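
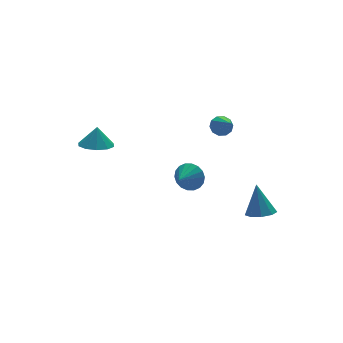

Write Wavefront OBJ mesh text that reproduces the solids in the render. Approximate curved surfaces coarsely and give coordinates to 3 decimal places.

v -3.058 3.317 1.114
v -2.227 3.193 0.983
v -2.862 3.563 2.126
v -2.334 3.698 0.882
v -2.717 4.057 0.869
v -3.231 4.133 0.949
v -3.678 3.898 1.093
v -3.889 3.441 1.244
v -3.782 2.937 1.346
v -3.398 2.578 1.359
v -2.885 2.501 1.278
v -2.437 2.737 1.135
v 0.138 0.265 -0.282
v 0.615 -0.107 0.195
v -0.718 -0.265 0.162
v 0.533 0.175 0.372
v 0.373 0.474 0.42
v 0.167 0.732 0.329
v -0.046 0.897 0.117
v -0.222 0.937 -0.174
v -0.326 0.844 -0.487
v -0.339 0.636 -0.759
v -0.258 0.354 -0.937
v -0.098 0.055 -0.985
v 0.109 -0.203 -0.894
v 0.322 -0.368 -0.681
v 0.498 -0.408 -0.39
v 0.602 -0.315 -0.077
v 2.103 -2.795 -1.434
v 2.642 -2.344 -1.666
v 2.217 -2.165 0.054
v 2.192 -2.121 -1.726
v 1.7 -2.213 -1.65
v 1.397 -2.578 -1.472
v 1.424 -3.044 -1.277
v 1.77 -3.394 -1.155
v 2.271 -3.463 -1.164
v 2.694 -3.22 -1.299
v 2.84 -2.778 -1.497
v 2.278 1.092 1.962
v 2.826 0.949 1.9
v 2.082 -0.092 2.958
v 2.803 1.178 2.167
v 2.579 1.374 2.356
v 2.24 1.462 2.394
v 1.916 1.409 2.267
v 1.73 1.235 2.024
v 1.753 1.006 1.757
v 1.977 0.811 1.568
v 2.316 0.722 1.53
v 2.64 0.775 1.656
f 2 1 4
f 2 4 3
f 4 1 5
f 4 5 3
f 5 1 6
f 5 6 3
f 6 1 7
f 6 7 3
f 7 1 8
f 7 8 3
f 8 1 9
f 8 9 3
f 9 1 10
f 9 10 3
f 10 1 11
f 10 11 3
f 11 1 12
f 11 12 3
f 12 1 2
f 12 2 3
f 14 13 16
f 14 16 15
f 16 13 17
f 16 17 15
f 17 13 18
f 17 18 15
f 18 13 19
f 18 19 15
f 19 13 20
f 19 20 15
f 20 13 21
f 20 21 15
f 21 13 22
f 21 22 15
f 22 13 23
f 22 23 15
f 23 13 24
f 23 24 15
f 24 13 25
f 24 25 15
f 25 13 26
f 25 26 15
f 26 13 27
f 26 27 15
f 27 13 28
f 27 28 15
f 28 13 14
f 28 14 15
f 30 29 32
f 30 32 31
f 32 29 33
f 32 33 31
f 33 29 34
f 33 34 31
f 34 29 35
f 34 35 31
f 35 29 36
f 35 36 31
f 36 29 37
f 36 37 31
f 37 29 38
f 37 38 31
f 38 29 39
f 38 39 31
f 39 29 30
f 39 30 31
f 41 40 43
f 41 43 42
f 43 40 44
f 43 44 42
f 44 40 45
f 44 45 42
f 45 40 46
f 45 46 42
f 46 40 47
f 46 47 42
f 47 40 48
f 47 48 42
f 48 40 49
f 48 49 42
f 49 40 50
f 49 50 42
f 50 40 51
f 50 51 42
f 51 40 41
f 51 41 42



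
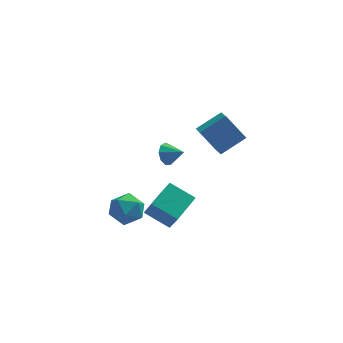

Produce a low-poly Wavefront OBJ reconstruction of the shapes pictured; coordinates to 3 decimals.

v -1.012 2.103 0.511
v -0.546 2.315 -0.168
v 0.012 1.577 1.049
v -0.532 2.744 0.225
v -0.742 2.873 0.752
v -1.078 2.642 1.166
v -1.383 2.159 1.274
v -1.515 1.65 1.025
v -1.41 1.353 0.536
v -1.12 1.407 0.035
v -0.778 1.787 -0.243
v -2.462 0.317 -3.559
v -2.008 -0.712 -1.929
v -1.329 1.907 -2.87
v -0.875 0.877 -1.241
v -0.925 -0.397 -4.439
v -0.471 -1.427 -2.81
v 0.208 1.192 -3.751
v 0.662 0.163 -2.121
v -4.219 1.238 -4.554
v -3.435 2.042 -3.978
v -3.585 -0.262 -3.322
v -2.801 0.542 -2.746
v -4.049 0.664 -2.602
v -4.44 1.591 -3.363
v -2.58 0.189 -3.937
v -2.971 1.116 -4.698
v -2.422 1.393 -3.597
v -3.33 1.687 -2.771
v -3.69 0.093 -4.529
v -4.598 0.387 -3.703
v 0.673 0.373 4.074
v 0.882 -0.64 4.476
v 2.199 1.056 4.998
v 2.409 0.043 5.4
v 1.871 -0.043 2.4
v 2.081 -1.056 2.802
v 3.398 0.64 3.324
v 3.607 -0.373 3.726
f 2 1 4
f 2 4 3
f 4 1 5
f 4 5 3
f 5 1 6
f 5 6 3
f 6 1 7
f 6 7 3
f 7 1 8
f 7 8 3
f 8 1 9
f 8 9 3
f 9 1 10
f 9 10 3
f 10 1 11
f 10 11 3
f 11 1 2
f 11 2 3
f 13 15 12
f 16 13 12
f 12 15 14
f 14 16 12
f 13 19 15
f 17 13 16
f 17 19 13
f 15 19 14
f 18 16 14
f 14 19 18
f 18 17 16
f 19 17 18
f 20 31 25
f 20 25 21
f 20 21 27
f 20 27 30
f 20 30 31
f 21 25 29
f 25 31 24
f 31 30 22
f 30 27 26
f 27 21 28
f 23 29 24
f 23 24 22
f 23 22 26
f 23 26 28
f 23 28 29
f 24 29 25
f 22 24 31
f 26 22 30
f 28 26 27
f 29 28 21
f 33 35 32
f 36 33 32
f 32 35 34
f 34 36 32
f 33 39 35
f 37 33 36
f 37 39 33
f 35 39 34
f 38 36 34
f 34 39 38
f 38 37 36
f 39 37 38



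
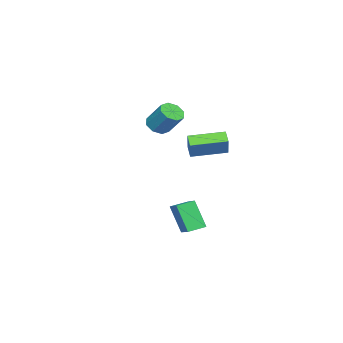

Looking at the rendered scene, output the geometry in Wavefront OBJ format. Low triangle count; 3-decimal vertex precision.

v 3.106 3.068 -2.395
v 2.858 2.303 -0.807
v 4.309 4.027 -1.746
v 4.062 3.262 -0.157
v 3.778 2.378 -2.623
v 3.531 1.613 -1.034
v 4.982 3.337 -1.973
v 4.734 2.572 -0.385
v -0.256 0.951 1.167
v -0.774 0.554 1.647
v -1.352 2.645 1.387
v -1.869 2.248 1.868
v 0.489 1.292 2.252
v -0.028 0.895 2.733
v -0.606 2.986 2.473
v -1.124 2.589 2.953
v -3.067 -2.366 2.157
v -2.68 -1.908 1.674
v -2.366 -0.857 2.919
v -2.753 -1.314 3.403
v -3.252 -1.772 1.703
v -2.938 -0.721 2.949
v -3.717 -1.983 1.998
v -3.402 -0.932 3.244
v -3.8 -2.419 2.387
v -3.486 -1.367 3.633
v -3.454 -2.823 2.641
v -3.14 -1.772 3.886
v -2.882 -2.959 2.611
v -2.568 -1.908 3.857
v -2.418 -2.748 2.316
v -2.103 -1.697 3.562
v -2.334 -2.313 1.927
v -2.02 -1.261 3.173
f 2 4 1
f 5 2 1
f 1 4 3
f 3 5 1
f 2 8 4
f 6 2 5
f 6 8 2
f 4 8 3
f 7 5 3
f 3 8 7
f 7 6 5
f 8 6 7
f 10 12 9
f 13 10 9
f 9 12 11
f 11 13 9
f 10 16 12
f 14 10 13
f 14 16 10
f 12 16 11
f 15 13 11
f 11 16 15
f 15 14 13
f 16 14 15
f 18 17 21
f 18 21 19
f 19 21 22
f 19 22 20
f 21 17 23
f 21 23 22
f 22 23 24
f 22 24 20
f 23 17 25
f 23 25 24
f 24 25 26
f 24 26 20
f 25 17 27
f 25 27 26
f 26 27 28
f 26 28 20
f 27 17 29
f 27 29 28
f 28 29 30
f 28 30 20
f 29 17 31
f 29 31 30
f 30 31 32
f 30 32 20
f 31 17 33
f 31 33 32
f 32 33 34
f 32 34 20
f 33 17 18
f 33 18 34
f 34 18 19
f 34 19 20



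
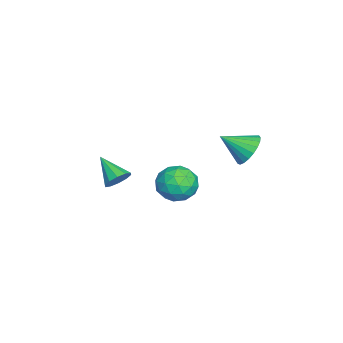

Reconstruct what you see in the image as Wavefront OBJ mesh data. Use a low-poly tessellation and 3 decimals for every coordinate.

v -2.541 4.585 1.223
v -2.156 4.072 0.392
v -2.399 3.115 2.197
v -1.793 4.23 0.577
v -1.56 4.45 0.874
v -1.497 4.693 1.232
v -1.614 4.917 1.587
v -1.892 5.084 1.88
v -2.282 5.165 2.059
v -2.716 5.145 2.094
v -3.121 5.029 1.977
v -3.425 4.836 1.731
v -3.577 4.6 1.396
v -3.549 4.361 1.032
v -3.347 4.161 0.7
v -3.006 4.034 0.459
v -2.585 4.003 0.35
v -1.534 2.001 -0.506
v -0.656 1.484 -1.137
v -2.744 0.576 -1.023
v -1.866 0.059 -1.654
v -1.81 0.082 -0.457
v -1.062 0.962 -0.138
v -2.338 1.098 -2.022
v -1.59 1.978 -1.703
v -1.153 0.926 -2.075
v -0.827 0.298 -1.107
v -2.573 1.762 -1.053
v -2.247 1.134 -0.085
v -0.989 1.867 -0.776
v -2.411 0.193 -1.384
v -2.378 0.206 -0.68
v -1.862 -0.098 -1.051
v -1.227 1.561 -0.189
v -0.711 1.257 -0.56
v -1.39 0.433 -0.16
v -2.689 0.803 -1.6
v -2.173 0.499 -1.971
v -1.538 2.158 -1.109
v -1.022 1.854 -1.48
v -2.01 1.627 -2
v -0.765 1.236 -1.698
v -1.476 0.398 -2.002
v -1.753 1.009 -2.219
v -1.314 1.526 -2.031
v -0.573 0.866 -1.13
v -1.284 0.029 -1.434
v -1.251 0.042 -0.73
v -0.812 0.56 -0.542
v -0.865 0.539 -1.681
v -2.116 2.031 -0.726
v -2.827 1.194 -1.03
v -2.588 1.5 -1.618
v -2.149 2.018 -1.43
v -1.924 1.662 -0.158
v -2.635 0.824 -0.462
v -2.086 0.534 -0.129
v -1.647 1.051 0.059
v -2.535 1.521 -0.479
v -3.308 -2.284 -2.175
v -2.622 -2.613 -1.868
v -4.312 -3.396 -1.125
v -2.752 -2.22 -1.576
v -3.094 -1.851 -1.512
v -3.517 -1.648 -1.701
v -3.861 -1.687 -2.072
v -3.993 -1.954 -2.481
v -3.864 -2.347 -2.774
v -3.522 -2.716 -2.838
v -3.099 -2.919 -2.649
v -2.755 -2.88 -2.278
f 2 1 4
f 2 4 3
f 4 1 5
f 4 5 3
f 5 1 6
f 5 6 3
f 6 1 7
f 6 7 3
f 7 1 8
f 7 8 3
f 8 1 9
f 8 9 3
f 9 1 10
f 9 10 3
f 10 1 11
f 10 11 3
f 11 1 12
f 11 12 3
f 12 1 13
f 12 13 3
f 13 1 14
f 13 14 3
f 14 1 15
f 14 15 3
f 15 1 16
f 15 16 3
f 16 1 17
f 16 17 3
f 17 1 2
f 17 2 3
f 18 55 34
f 55 29 58
f 34 58 23
f 55 58 34
f 18 34 30
f 34 23 35
f 30 35 19
f 34 35 30
f 18 30 39
f 30 19 40
f 39 40 25
f 30 40 39
f 18 39 51
f 39 25 54
f 51 54 28
f 39 54 51
f 18 51 55
f 51 28 59
f 55 59 29
f 51 59 55
f 19 35 46
f 35 23 49
f 46 49 27
f 35 49 46
f 23 58 36
f 58 29 57
f 36 57 22
f 58 57 36
f 29 59 56
f 59 28 52
f 56 52 20
f 59 52 56
f 28 54 53
f 54 25 41
f 53 41 24
f 54 41 53
f 25 40 45
f 40 19 42
f 45 42 26
f 40 42 45
f 21 47 33
f 47 27 48
f 33 48 22
f 47 48 33
f 21 33 31
f 33 22 32
f 31 32 20
f 33 32 31
f 21 31 38
f 31 20 37
f 38 37 24
f 31 37 38
f 21 38 43
f 38 24 44
f 43 44 26
f 38 44 43
f 21 43 47
f 43 26 50
f 47 50 27
f 43 50 47
f 22 48 36
f 48 27 49
f 36 49 23
f 48 49 36
f 20 32 56
f 32 22 57
f 56 57 29
f 32 57 56
f 24 37 53
f 37 20 52
f 53 52 28
f 37 52 53
f 26 44 45
f 44 24 41
f 45 41 25
f 44 41 45
f 27 50 46
f 50 26 42
f 46 42 19
f 50 42 46
f 61 60 63
f 61 63 62
f 63 60 64
f 63 64 62
f 64 60 65
f 64 65 62
f 65 60 66
f 65 66 62
f 66 60 67
f 66 67 62
f 67 60 68
f 67 68 62
f 68 60 69
f 68 69 62
f 69 60 70
f 69 70 62
f 70 60 71
f 70 71 62
f 71 60 61
f 71 61 62



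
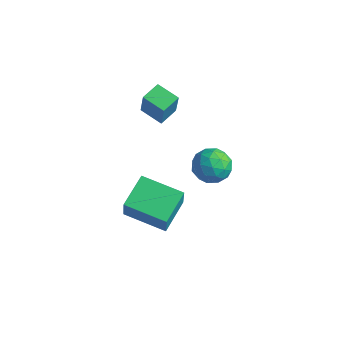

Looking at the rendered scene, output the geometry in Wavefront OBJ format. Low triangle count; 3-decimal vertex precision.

v -4.513 -0.324 2.17
v -4.018 -0.622 3.662
v -4.614 0.724 2.413
v -4.12 0.425 3.905
v -3.32 -0.125 1.815
v -2.826 -0.424 3.307
v -3.422 0.922 2.058
v -2.927 0.624 3.55
v -2.121 -3.699 -1.854
v -1.6 -4.145 -0.398
v -2.646 -2.084 -1.172
v -2.124 -2.53 0.284
v -0.156 -2.87 -2.304
v 0.366 -3.316 -0.848
v -0.68 -1.255 -1.622
v -0.159 -1.701 -0.166
v 1.402 -1.774 3.853
v 1.913 -1.728 4.674
v 2.407 -2.832 3.286
v 2.918 -2.786 4.107
v 2.035 -3.182 4.108
v 1.414 -2.529 4.458
v 2.906 -2.031 3.502
v 2.285 -1.378 3.852
v 2.842 -1.887 4.456
v 2.304 -2.599 4.831
v 2.016 -1.961 3.129
v 1.478 -2.673 3.504
v 1.57 -1.658 4.313
v 2.75 -2.902 3.647
v 2.232 -3.135 3.648
v 2.532 -3.108 4.13
v 1.276 -2.129 4.187
v 1.577 -2.102 4.669
v 1.648 -2.957 4.336
v 2.743 -2.458 3.291
v 3.044 -2.431 3.773
v 1.788 -1.452 3.83
v 2.088 -1.425 4.312
v 2.672 -1.603 3.624
v 2.416 -1.725 4.668
v 3.006 -2.347 4.334
v 2.999 -1.903 3.979
v 2.634 -1.519 4.185
v 2.1 -2.143 4.888
v 2.69 -2.765 4.555
v 2.171 -2.998 4.555
v 1.807 -2.614 4.761
v 2.646 -2.237 4.76
v 1.63 -1.795 3.405
v 2.22 -2.417 3.072
v 2.513 -1.946 3.199
v 2.149 -1.562 3.405
v 1.314 -2.213 3.626
v 1.904 -2.835 3.292
v 1.686 -3.041 3.775
v 1.321 -2.657 3.981
v 1.674 -2.323 3.2
f 2 4 1
f 5 2 1
f 1 4 3
f 3 5 1
f 2 8 4
f 6 2 5
f 6 8 2
f 4 8 3
f 7 5 3
f 3 8 7
f 7 6 5
f 8 6 7
f 10 12 9
f 13 10 9
f 9 12 11
f 11 13 9
f 10 16 12
f 14 10 13
f 14 16 10
f 12 16 11
f 15 13 11
f 11 16 15
f 15 14 13
f 16 14 15
f 17 54 33
f 54 28 57
f 33 57 22
f 54 57 33
f 17 33 29
f 33 22 34
f 29 34 18
f 33 34 29
f 17 29 38
f 29 18 39
f 38 39 24
f 29 39 38
f 17 38 50
f 38 24 53
f 50 53 27
f 38 53 50
f 17 50 54
f 50 27 58
f 54 58 28
f 50 58 54
f 18 34 45
f 34 22 48
f 45 48 26
f 34 48 45
f 22 57 35
f 57 28 56
f 35 56 21
f 57 56 35
f 28 58 55
f 58 27 51
f 55 51 19
f 58 51 55
f 27 53 52
f 53 24 40
f 52 40 23
f 53 40 52
f 24 39 44
f 39 18 41
f 44 41 25
f 39 41 44
f 20 46 32
f 46 26 47
f 32 47 21
f 46 47 32
f 20 32 30
f 32 21 31
f 30 31 19
f 32 31 30
f 20 30 37
f 30 19 36
f 37 36 23
f 30 36 37
f 20 37 42
f 37 23 43
f 42 43 25
f 37 43 42
f 20 42 46
f 42 25 49
f 46 49 26
f 42 49 46
f 21 47 35
f 47 26 48
f 35 48 22
f 47 48 35
f 19 31 55
f 31 21 56
f 55 56 28
f 31 56 55
f 23 36 52
f 36 19 51
f 52 51 27
f 36 51 52
f 25 43 44
f 43 23 40
f 44 40 24
f 43 40 44
f 26 49 45
f 49 25 41
f 45 41 18
f 49 41 45



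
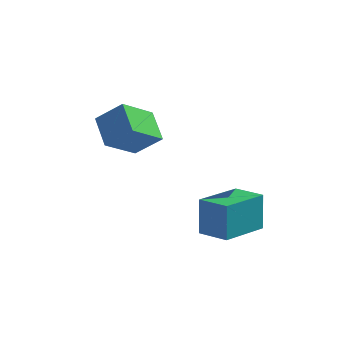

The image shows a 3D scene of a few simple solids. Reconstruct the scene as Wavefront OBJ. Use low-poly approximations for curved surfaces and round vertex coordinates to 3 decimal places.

v -2.064 -1.748 -0.429
v -2.412 -3.191 0.379
v -2.972 -1.017 0.483
v -3.32 -2.46 1.292
v -1.02 -1.52 0.428
v -1.368 -2.963 1.237
v -1.928 -0.789 1.341
v -2.276 -2.232 2.149
v 0.696 -1.796 -3.828
v 0.643 -1.718 -2.181
v 1.059 0.189 -3.911
v 1.006 0.268 -2.264
v 1.974 -2.028 -3.776
v 1.921 -1.949 -2.129
v 2.337 -0.042 -3.859
v 2.284 0.036 -2.212
f 2 4 1
f 5 2 1
f 1 4 3
f 3 5 1
f 2 8 4
f 6 2 5
f 6 8 2
f 4 8 3
f 7 5 3
f 3 8 7
f 7 6 5
f 8 6 7
f 10 12 9
f 13 10 9
f 9 12 11
f 11 13 9
f 10 16 12
f 14 10 13
f 14 16 10
f 12 16 11
f 15 13 11
f 11 16 15
f 15 14 13
f 16 14 15



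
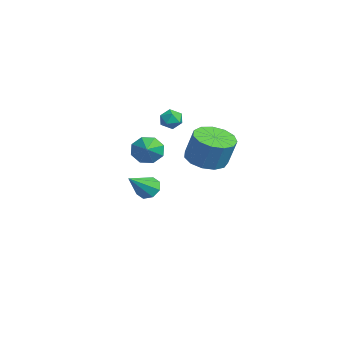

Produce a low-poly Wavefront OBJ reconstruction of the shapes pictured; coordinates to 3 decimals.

v 3.5 2.048 2.379
v 4.073 1.192 2.393
v 4.492 1.496 3.854
v 3.92 2.352 3.841
v 4.42 1.618 2.205
v 4.839 1.922 3.666
v 4.475 2.181 2.073
v 4.894 2.484 3.534
v 4.22 2.701 2.038
v 4.639 3.004 3.499
v 3.737 3.014 2.111
v 4.156 3.318 3.572
v 3.179 3.021 2.27
v 3.598 3.324 3.731
v 2.723 2.718 2.463
v 3.142 3.022 3.924
v 2.514 2.203 2.63
v 2.933 2.507 4.091
v 2.618 1.639 2.717
v 3.037 1.943 4.179
v 3.002 1.205 2.697
v 3.421 1.508 4.159
v 3.545 1.038 2.576
v 3.964 1.342 4.038
v 0.643 0.019 1.949
v 1.017 0.209 1.256
v 1.797 -0.279 2.491
v 0.963 0.694 1.637
v 0.722 0.785 2.201
v 0.434 0.426 2.617
v 0.268 -0.171 2.641
v 0.322 -0.657 2.26
v 0.564 -0.747 1.696
v 0.852 -0.388 1.28
v -1.589 2.235 2.626
v -1.053 1.986 2.876
v -2.127 1.414 2.964
v -1.591 1.165 3.214
v -1.851 1.692 3.471
v -1.518 2.199 3.263
v -1.662 1.201 2.577
v -1.329 1.708 2.369
v -1.098 1.347 2.846
v -1.215 1.651 3.398
v -1.965 1.749 2.442
v -2.082 2.053 2.994
v -2.264 0.72 -1.866
v -1.954 0.401 -2.419
v -1.436 -0.44 -0.734
v -1.655 0.809 -2.22
v -1.713 1.164 -1.814
v -2.093 1.26 -1.438
v -2.574 1.039 -1.312
v -2.873 0.631 -1.512
v -2.815 0.276 -1.918
v -2.435 0.18 -2.294
f 2 1 5
f 2 5 3
f 3 5 6
f 3 6 4
f 5 1 7
f 5 7 6
f 6 7 8
f 6 8 4
f 7 1 9
f 7 9 8
f 8 9 10
f 8 10 4
f 9 1 11
f 9 11 10
f 10 11 12
f 10 12 4
f 11 1 13
f 11 13 12
f 12 13 14
f 12 14 4
f 13 1 15
f 13 15 14
f 14 15 16
f 14 16 4
f 15 1 17
f 15 17 16
f 16 17 18
f 16 18 4
f 17 1 19
f 17 19 18
f 18 19 20
f 18 20 4
f 19 1 21
f 19 21 20
f 20 21 22
f 20 22 4
f 21 1 23
f 21 23 22
f 22 23 24
f 22 24 4
f 23 1 2
f 23 2 24
f 24 2 3
f 24 3 4
f 26 25 28
f 26 28 27
f 28 25 29
f 28 29 27
f 29 25 30
f 29 30 27
f 30 25 31
f 30 31 27
f 31 25 32
f 31 32 27
f 32 25 33
f 32 33 27
f 33 25 34
f 33 34 27
f 34 25 26
f 34 26 27
f 35 46 40
f 35 40 36
f 35 36 42
f 35 42 45
f 35 45 46
f 36 40 44
f 40 46 39
f 46 45 37
f 45 42 41
f 42 36 43
f 38 44 39
f 38 39 37
f 38 37 41
f 38 41 43
f 38 43 44
f 39 44 40
f 37 39 46
f 41 37 45
f 43 41 42
f 44 43 36
f 48 47 50
f 48 50 49
f 50 47 51
f 50 51 49
f 51 47 52
f 51 52 49
f 52 47 53
f 52 53 49
f 53 47 54
f 53 54 49
f 54 47 55
f 54 55 49
f 55 47 56
f 55 56 49
f 56 47 48
f 56 48 49



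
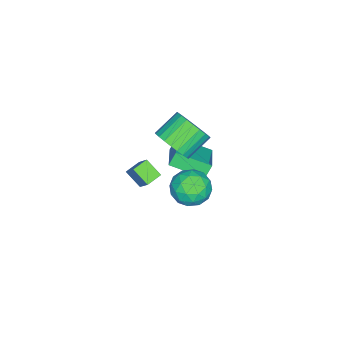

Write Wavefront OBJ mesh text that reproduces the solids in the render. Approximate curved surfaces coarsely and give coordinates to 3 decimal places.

v -3.207 -0.348 -0.537
v -1.501 0.401 0.219
v -3.621 1.286 -1.221
v -1.916 2.035 -0.466
v -2.824 -0.535 -1.214
v -1.119 0.214 -0.459
v -3.239 1.099 -1.899
v -1.533 1.848 -1.143
v -1.376 -1.426 -1.226
v -0.841 -0.766 -0.216
v -1.182 -0.613 -1.861
v -0.647 0.047 -0.851
v -0.633 -1.747 -1.409
v -0.098 -1.087 -0.399
v -0.439 -0.934 -2.044
v 0.096 -0.274 -1.034
v 2.575 3.872 3.708
v 3.545 3.785 3.616
v 2.375 2.575 2.824
v 3.345 2.488 2.732
v 2.92 2.331 3.599
v 3.044 3.133 4.145
v 2.876 3.227 2.295
v 3 4.029 2.841
v 3.731 3.387 2.742
v 3.758 2.833 3.548
v 2.162 3.527 2.892
v 2.189 2.973 3.698
v 3.078 3.942 3.74
v 2.842 2.418 2.7
v 2.593 2.326 3.21
v 3.163 2.275 3.155
v 2.783 3.559 4.051
v 3.353 3.508 3.996
v 2.986 2.654 3.986
v 2.567 2.852 2.444
v 3.137 2.801 2.389
v 2.757 4.085 3.285
v 3.327 4.034 3.23
v 2.934 3.706 2.454
v 3.757 3.657 3.172
v 3.639 2.895 2.652
v 3.363 3.329 2.395
v 3.436 3.8 2.717
v 3.773 3.332 3.645
v 3.655 2.57 3.126
v 3.406 2.477 3.635
v 3.479 2.948 3.956
v 3.882 3.098 3.132
v 2.265 3.79 3.314
v 2.147 3.028 2.795
v 2.441 3.412 2.484
v 2.514 3.883 2.805
v 2.281 3.465 3.788
v 2.163 2.703 3.268
v 2.484 2.56 3.723
v 2.557 3.031 4.045
v 2.038 3.262 3.308
v -1.194 0.328 1.014
v -0.637 0.229 1.862
v -1.768 0.812 2.674
v -2.326 0.912 1.826
v -0.533 0.594 1.744
v -1.665 1.178 2.556
v -0.53 0.919 1.514
v -1.662 1.503 2.326
v -0.629 1.154 1.208
v -1.76 1.738 2.021
v -0.813 1.264 0.873
v -1.944 1.847 1.685
v -1.055 1.231 0.559
v -2.187 1.814 1.372
v -1.319 1.06 0.315
v -2.45 1.644 1.127
v -1.564 0.778 0.176
v -2.695 1.362 0.989
v -1.752 0.428 0.166
v -2.883 1.011 0.978
v -1.855 0.062 0.284
v -2.987 0.646 1.096
v -1.858 -0.263 0.514
v -2.99 0.321 1.326
v -1.76 -0.498 0.819
v -2.891 0.086 1.632
v -1.576 -0.607 1.155
v -2.707 -0.024 1.967
v -1.333 -0.574 1.468
v -2.465 0.009 2.281
v -1.07 -0.404 1.713
v -2.201 0.18 2.525
v -0.825 -0.122 1.851
v -1.956 0.462 2.664
f 2 4 1
f 5 2 1
f 1 4 3
f 3 5 1
f 2 8 4
f 6 2 5
f 6 8 2
f 4 8 3
f 7 5 3
f 3 8 7
f 7 6 5
f 8 6 7
f 10 12 9
f 13 10 9
f 9 12 11
f 11 13 9
f 10 16 12
f 14 10 13
f 14 16 10
f 12 16 11
f 15 13 11
f 11 16 15
f 15 14 13
f 16 14 15
f 17 54 33
f 54 28 57
f 33 57 22
f 54 57 33
f 17 33 29
f 33 22 34
f 29 34 18
f 33 34 29
f 17 29 38
f 29 18 39
f 38 39 24
f 29 39 38
f 17 38 50
f 38 24 53
f 50 53 27
f 38 53 50
f 17 50 54
f 50 27 58
f 54 58 28
f 50 58 54
f 18 34 45
f 34 22 48
f 45 48 26
f 34 48 45
f 22 57 35
f 57 28 56
f 35 56 21
f 57 56 35
f 28 58 55
f 58 27 51
f 55 51 19
f 58 51 55
f 27 53 52
f 53 24 40
f 52 40 23
f 53 40 52
f 24 39 44
f 39 18 41
f 44 41 25
f 39 41 44
f 20 46 32
f 46 26 47
f 32 47 21
f 46 47 32
f 20 32 30
f 32 21 31
f 30 31 19
f 32 31 30
f 20 30 37
f 30 19 36
f 37 36 23
f 30 36 37
f 20 37 42
f 37 23 43
f 42 43 25
f 37 43 42
f 20 42 46
f 42 25 49
f 46 49 26
f 42 49 46
f 21 47 35
f 47 26 48
f 35 48 22
f 47 48 35
f 19 31 55
f 31 21 56
f 55 56 28
f 31 56 55
f 23 36 52
f 36 19 51
f 52 51 27
f 36 51 52
f 25 43 44
f 43 23 40
f 44 40 24
f 43 40 44
f 26 49 45
f 49 25 41
f 45 41 18
f 49 41 45
f 60 59 63
f 60 63 61
f 61 63 64
f 61 64 62
f 63 59 65
f 63 65 64
f 64 65 66
f 64 66 62
f 65 59 67
f 65 67 66
f 66 67 68
f 66 68 62
f 67 59 69
f 67 69 68
f 68 69 70
f 68 70 62
f 69 59 71
f 69 71 70
f 70 71 72
f 70 72 62
f 71 59 73
f 71 73 72
f 72 73 74
f 72 74 62
f 73 59 75
f 73 75 74
f 74 75 76
f 74 76 62
f 75 59 77
f 75 77 76
f 76 77 78
f 76 78 62
f 77 59 79
f 77 79 78
f 78 79 80
f 78 80 62
f 79 59 81
f 79 81 80
f 80 81 82
f 80 82 62
f 81 59 83
f 81 83 82
f 82 83 84
f 82 84 62
f 83 59 85
f 83 85 84
f 84 85 86
f 84 86 62
f 85 59 87
f 85 87 86
f 86 87 88
f 86 88 62
f 87 59 89
f 87 89 88
f 88 89 90
f 88 90 62
f 89 59 91
f 89 91 90
f 90 91 92
f 90 92 62
f 91 59 60
f 91 60 92
f 92 60 61
f 92 61 62



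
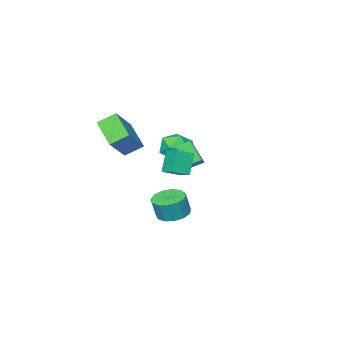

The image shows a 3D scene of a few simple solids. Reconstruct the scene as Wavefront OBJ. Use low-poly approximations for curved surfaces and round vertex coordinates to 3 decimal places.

v 2.397 -3.735 2.93
v 1.483 -3.108 3.629
v 2.846 -1.935 1.903
v 1.933 -1.308 2.602
v 3.807 -3.272 4.358
v 2.894 -2.645 5.057
v 4.257 -1.472 3.331
v 3.343 -0.845 4.03
v 3.657 2.905 4.198
v 3.766 3.885 4.589
v 2.618 3.2 3.749
v 2.726 4.179 4.14
v 4.334 3.341 2.92
v 4.442 4.32 3.311
v 3.294 3.635 2.471
v 3.403 4.615 2.862
v -3.216 -3.412 -0.364
v -2.665 -2.859 0.504
v -2.535 -5.061 0.256
v -1.984 -4.508 1.124
v -3.149 -4.576 1.122
v -3.57 -3.557 0.739
v -1.63 -4.363 0.021
v -2.051 -3.344 -0.362
v -1.685 -3.446 0.742
v -2.624 -3.578 1.422
v -2.576 -4.342 -0.662
v -3.515 -4.474 0.018
v 0.391 -0.52 -3.022
v 1.13 -1.235 -3.234
v 1.488 -1.275 -1.85
v 0.749 -0.56 -1.638
v 1.391 -0.706 -3.285
v 1.748 -0.747 -1.901
v 1.333 -0.118 -3.253
v 1.691 -0.159 -1.869
v 0.977 0.342 -3.148
v 1.335 0.302 -1.764
v 0.435 0.529 -3.003
v 0.792 0.489 -1.619
v -0.121 0.383 -2.863
v 0.236 0.342 -1.479
v -0.514 -0.05 -2.774
v -0.157 -0.09 -1.39
v -0.62 -0.632 -2.764
v -0.263 -0.672 -1.38
v -0.405 -1.178 -2.836
v -0.048 -1.219 -1.452
v 0.063 -1.516 -2.966
v 0.421 -1.556 -1.582
v 0.636 -1.537 -3.115
v 0.993 -1.577 -1.731
v -0.331 1.4 1.608
v -0.299 0.379 2.774
v 0.701 2.412 2.465
v 0.733 1.391 3.631
v 0.387 0.989 1.229
v 0.419 -0.032 2.395
v 1.419 2.001 2.086
v 1.451 0.98 3.252
f 2 4 1
f 5 2 1
f 1 4 3
f 3 5 1
f 2 8 4
f 6 2 5
f 6 8 2
f 4 8 3
f 7 5 3
f 3 8 7
f 7 6 5
f 8 6 7
f 10 12 9
f 13 10 9
f 9 12 11
f 11 13 9
f 10 16 12
f 14 10 13
f 14 16 10
f 12 16 11
f 15 13 11
f 11 16 15
f 15 14 13
f 16 14 15
f 17 28 22
f 17 22 18
f 17 18 24
f 17 24 27
f 17 27 28
f 18 22 26
f 22 28 21
f 28 27 19
f 27 24 23
f 24 18 25
f 20 26 21
f 20 21 19
f 20 19 23
f 20 23 25
f 20 25 26
f 21 26 22
f 19 21 28
f 23 19 27
f 25 23 24
f 26 25 18
f 30 29 33
f 30 33 31
f 31 33 34
f 31 34 32
f 33 29 35
f 33 35 34
f 34 35 36
f 34 36 32
f 35 29 37
f 35 37 36
f 36 37 38
f 36 38 32
f 37 29 39
f 37 39 38
f 38 39 40
f 38 40 32
f 39 29 41
f 39 41 40
f 40 41 42
f 40 42 32
f 41 29 43
f 41 43 42
f 42 43 44
f 42 44 32
f 43 29 45
f 43 45 44
f 44 45 46
f 44 46 32
f 45 29 47
f 45 47 46
f 46 47 48
f 46 48 32
f 47 29 49
f 47 49 48
f 48 49 50
f 48 50 32
f 49 29 51
f 49 51 50
f 50 51 52
f 50 52 32
f 51 29 30
f 51 30 52
f 52 30 31
f 52 31 32
f 54 56 53
f 57 54 53
f 53 56 55
f 55 57 53
f 54 60 56
f 58 54 57
f 58 60 54
f 56 60 55
f 59 57 55
f 55 60 59
f 59 58 57
f 60 58 59



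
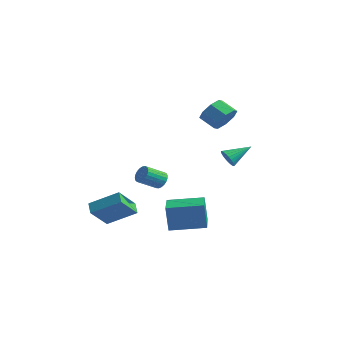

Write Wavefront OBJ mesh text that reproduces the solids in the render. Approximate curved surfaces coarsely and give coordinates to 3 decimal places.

v -4.205 -3.449 -2.866
v -2.699 -2.394 -1.832
v -4.271 -2.079 -4.167
v -2.764 -1.024 -3.133
v -3.576 -3.876 -3.347
v -2.069 -2.821 -2.313
v -3.641 -2.506 -4.648
v -2.135 -1.451 -3.614
v -2.785 1.138 -1.799
v -2.37 1.284 -1.308
v -2.8 0.089 -0.589
v -3.215 -0.058 -1.081
v -2.599 1.414 -1.229
v -3.029 0.218 -0.511
v -2.86 1.495 -1.25
v -3.29 0.3 -0.531
v -3.108 1.515 -1.365
v -3.539 0.32 -0.646
v -3.3 1.47 -1.556
v -3.731 0.274 -0.837
v -3.404 1.367 -1.788
v -3.834 0.172 -1.07
v -3.4 1.225 -2.023
v -3.83 0.029 -1.304
v -3.289 1.067 -2.219
v -3.72 -0.128 -1.5
v -3.092 0.922 -2.342
v -3.522 -0.274 -1.623
v -2.841 0.814 -2.372
v -3.272 -0.382 -1.653
v -2.581 0.762 -2.302
v -3.011 -0.434 -1.583
v -2.356 0.775 -2.146
v -2.786 -0.421 -1.427
v -2.205 0.851 -1.93
v -2.635 -0.345 -1.211
v -2.154 0.976 -1.691
v -2.585 -0.22 -0.972
v -2.213 1.129 -1.471
v -2.643 -0.066 -0.752
v 0.972 2.788 3.671
v 1.473 2.942 4.487
v 0.469 2.725 5.145
v -0.032 2.572 4.329
v 1.166 3.563 4.222
v 0.161 3.346 4.88
v 0.744 3.731 3.634
v -0.26 3.514 4.292
v 0.457 3.346 3.068
v -0.548 3.129 3.725
v 0.471 2.635 2.855
v -0.533 2.418 3.513
v 0.779 2.014 3.12
v -0.226 1.797 3.778
v 1.2 1.846 3.708
v 0.196 1.629 4.366
v 1.488 2.231 4.275
v 0.483 2.014 4.932
v 2.102 1.765 1.056
v 2.688 1.698 0.719
v 2.698 3.135 1.824
v 2.55 1.852 0.553
v 2.344 1.992 0.463
v 2.1 2.098 0.463
v 1.857 2.153 0.554
v 1.651 2.148 0.722
v 1.514 2.086 0.94
v 1.466 1.975 1.176
v 1.515 1.831 1.394
v 1.653 1.678 1.56
v 1.86 1.538 1.65
v 2.103 1.432 1.649
v 2.346 1.377 1.559
v 2.552 1.381 1.391
v 2.69 1.444 1.173
v 2.737 1.555 0.937
v 0.652 -1.524 -3.531
v 0.421 -1.544 -1.847
v 2.22 -0.013 -3.298
v 1.989 -0.032 -1.614
v 2.131 -3.088 -3.346
v 1.9 -3.107 -1.662
v 3.699 -1.576 -3.113
v 3.468 -1.596 -1.429
f 2 4 1
f 5 2 1
f 1 4 3
f 3 5 1
f 2 8 4
f 6 2 5
f 6 8 2
f 4 8 3
f 7 5 3
f 3 8 7
f 7 6 5
f 8 6 7
f 10 9 13
f 10 13 11
f 11 13 14
f 11 14 12
f 13 9 15
f 13 15 14
f 14 15 16
f 14 16 12
f 15 9 17
f 15 17 16
f 16 17 18
f 16 18 12
f 17 9 19
f 17 19 18
f 18 19 20
f 18 20 12
f 19 9 21
f 19 21 20
f 20 21 22
f 20 22 12
f 21 9 23
f 21 23 22
f 22 23 24
f 22 24 12
f 23 9 25
f 23 25 24
f 24 25 26
f 24 26 12
f 25 9 27
f 25 27 26
f 26 27 28
f 26 28 12
f 27 9 29
f 27 29 28
f 28 29 30
f 28 30 12
f 29 9 31
f 29 31 30
f 30 31 32
f 30 32 12
f 31 9 33
f 31 33 32
f 32 33 34
f 32 34 12
f 33 9 35
f 33 35 34
f 34 35 36
f 34 36 12
f 35 9 37
f 35 37 36
f 36 37 38
f 36 38 12
f 37 9 39
f 37 39 38
f 38 39 40
f 38 40 12
f 39 9 10
f 39 10 40
f 40 10 11
f 40 11 12
f 42 41 45
f 42 45 43
f 43 45 46
f 43 46 44
f 45 41 47
f 45 47 46
f 46 47 48
f 46 48 44
f 47 41 49
f 47 49 48
f 48 49 50
f 48 50 44
f 49 41 51
f 49 51 50
f 50 51 52
f 50 52 44
f 51 41 53
f 51 53 52
f 52 53 54
f 52 54 44
f 53 41 55
f 53 55 54
f 54 55 56
f 54 56 44
f 55 41 57
f 55 57 56
f 56 57 58
f 56 58 44
f 57 41 42
f 57 42 58
f 58 42 43
f 58 43 44
f 60 59 62
f 60 62 61
f 62 59 63
f 62 63 61
f 63 59 64
f 63 64 61
f 64 59 65
f 64 65 61
f 65 59 66
f 65 66 61
f 66 59 67
f 66 67 61
f 67 59 68
f 67 68 61
f 68 59 69
f 68 69 61
f 69 59 70
f 69 70 61
f 70 59 71
f 70 71 61
f 71 59 72
f 71 72 61
f 72 59 73
f 72 73 61
f 73 59 74
f 73 74 61
f 74 59 75
f 74 75 61
f 75 59 76
f 75 76 61
f 76 59 60
f 76 60 61
f 78 80 77
f 81 78 77
f 77 80 79
f 79 81 77
f 78 84 80
f 82 78 81
f 82 84 78
f 80 84 79
f 83 81 79
f 79 84 83
f 83 82 81
f 84 82 83



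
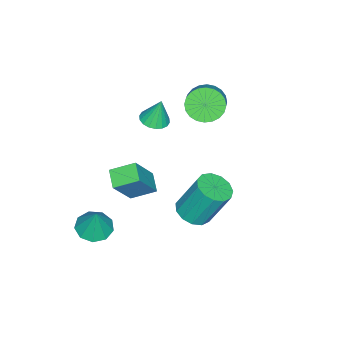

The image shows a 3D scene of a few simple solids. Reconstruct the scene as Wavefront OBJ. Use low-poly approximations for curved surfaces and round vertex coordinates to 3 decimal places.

v 1.262 2.991 -1.282
v 1.77 3.691 -1.531
v 1.466 4.609 0.434
v 0.958 3.909 0.682
v 1.294 3.807 -1.659
v 0.989 4.726 0.305
v 0.807 3.665 -1.668
v 0.503 4.583 0.297
v 0.465 3.308 -1.554
v 0.161 4.227 0.41
v 0.376 2.851 -1.354
v 0.072 3.769 0.611
v 0.568 2.438 -1.131
v 0.264 3.356 0.833
v 0.981 2.2 -0.956
v 0.677 3.119 1.008
v 1.483 2.214 -0.885
v 1.179 3.133 1.08
v 1.915 2.474 -0.94
v 1.61 3.393 1.025
v 2.139 2.898 -1.103
v 1.835 3.817 0.861
v 2.085 3.352 -1.324
v 1.781 4.271 0.641
v 2.323 -1.584 -3.777
v 3.199 -1.819 -3.932
v 2.697 -1.216 -2.223
v 3.115 -1.208 -4.056
v 2.661 -0.772 -4.05
v 2.048 -0.717 -3.916
v 1.565 -1.067 -3.717
v 1.436 -1.659 -3.546
v 1.723 -2.216 -3.483
v 2.29 -2.477 -3.558
v 2.874 -2.32 -3.735
v -3.774 1.039 1.701
v -3.214 0.317 1.404
v -2.147 0.8 2.241
v -2.706 1.521 2.539
v -3.135 0.581 1.15
v -2.067 1.064 1.987
v -3.152 0.914 0.98
v -2.085 1.397 1.817
v -3.265 1.267 0.92
v -2.197 1.75 1.757
v -3.454 1.584 0.979
v -2.387 2.067 1.816
v -3.693 1.819 1.148
v -2.625 2.302 1.985
v -3.943 1.934 1.401
v -2.876 2.417 2.238
v -4.168 1.914 1.7
v -3.101 2.397 2.537
v -4.333 1.76 1.999
v -3.266 2.243 2.836
v -4.413 1.496 2.253
v -3.345 1.979 3.09
v -4.395 1.163 2.423
v -3.328 1.646 3.26
v -4.283 0.81 2.483
v -3.215 1.293 3.32
v -4.093 0.493 2.424
v -3.026 0.976 3.261
v -3.855 0.258 2.255
v -2.787 0.741 3.092
v -3.604 0.143 2.002
v -2.537 0.626 2.839
v -3.379 0.163 1.703
v -2.312 0.646 2.54
v -2.863 -1.223 0.125
v -2.47 -0.606 0.011
v -2.957 -0.897 1.555
v -2.78 -0.504 -0.033
v -3.106 -0.545 -0.045
v -3.385 -0.72 -0.024
v -3.56 -0.994 0.027
v -3.597 -1.314 0.097
v -3.488 -1.615 0.173
v -3.256 -1.839 0.239
v -2.946 -1.941 0.283
v -2.619 -1.9 0.295
v -2.341 -1.726 0.274
v -2.166 -1.451 0.223
v -2.129 -1.132 0.153
v -2.237 -0.83 0.077
v -0.79 -1.411 -4.363
v -1.547 -2.038 -3.941
v -1.389 -0.319 -3.817
v -2.146 -0.946 -3.394
v 0.426 -1.654 -2.546
v -0.331 -2.281 -2.123
v -0.173 -0.562 -1.999
v -0.93 -1.189 -1.577
f 2 1 5
f 2 5 3
f 3 5 6
f 3 6 4
f 5 1 7
f 5 7 6
f 6 7 8
f 6 8 4
f 7 1 9
f 7 9 8
f 8 9 10
f 8 10 4
f 9 1 11
f 9 11 10
f 10 11 12
f 10 12 4
f 11 1 13
f 11 13 12
f 12 13 14
f 12 14 4
f 13 1 15
f 13 15 14
f 14 15 16
f 14 16 4
f 15 1 17
f 15 17 16
f 16 17 18
f 16 18 4
f 17 1 19
f 17 19 18
f 18 19 20
f 18 20 4
f 19 1 21
f 19 21 20
f 20 21 22
f 20 22 4
f 21 1 23
f 21 23 22
f 22 23 24
f 22 24 4
f 23 1 2
f 23 2 24
f 24 2 3
f 24 3 4
f 26 25 28
f 26 28 27
f 28 25 29
f 28 29 27
f 29 25 30
f 29 30 27
f 30 25 31
f 30 31 27
f 31 25 32
f 31 32 27
f 32 25 33
f 32 33 27
f 33 25 34
f 33 34 27
f 34 25 35
f 34 35 27
f 35 25 26
f 35 26 27
f 37 36 40
f 37 40 38
f 38 40 41
f 38 41 39
f 40 36 42
f 40 42 41
f 41 42 43
f 41 43 39
f 42 36 44
f 42 44 43
f 43 44 45
f 43 45 39
f 44 36 46
f 44 46 45
f 45 46 47
f 45 47 39
f 46 36 48
f 46 48 47
f 47 48 49
f 47 49 39
f 48 36 50
f 48 50 49
f 49 50 51
f 49 51 39
f 50 36 52
f 50 52 51
f 51 52 53
f 51 53 39
f 52 36 54
f 52 54 53
f 53 54 55
f 53 55 39
f 54 36 56
f 54 56 55
f 55 56 57
f 55 57 39
f 56 36 58
f 56 58 57
f 57 58 59
f 57 59 39
f 58 36 60
f 58 60 59
f 59 60 61
f 59 61 39
f 60 36 62
f 60 62 61
f 61 62 63
f 61 63 39
f 62 36 64
f 62 64 63
f 63 64 65
f 63 65 39
f 64 36 66
f 64 66 65
f 65 66 67
f 65 67 39
f 66 36 68
f 66 68 67
f 67 68 69
f 67 69 39
f 68 36 37
f 68 37 69
f 69 37 38
f 69 38 39
f 71 70 73
f 71 73 72
f 73 70 74
f 73 74 72
f 74 70 75
f 74 75 72
f 75 70 76
f 75 76 72
f 76 70 77
f 76 77 72
f 77 70 78
f 77 78 72
f 78 70 79
f 78 79 72
f 79 70 80
f 79 80 72
f 80 70 81
f 80 81 72
f 81 70 82
f 81 82 72
f 82 70 83
f 82 83 72
f 83 70 84
f 83 84 72
f 84 70 85
f 84 85 72
f 85 70 71
f 85 71 72
f 87 89 86
f 90 87 86
f 86 89 88
f 88 90 86
f 87 93 89
f 91 87 90
f 91 93 87
f 89 93 88
f 92 90 88
f 88 93 92
f 92 91 90
f 93 91 92



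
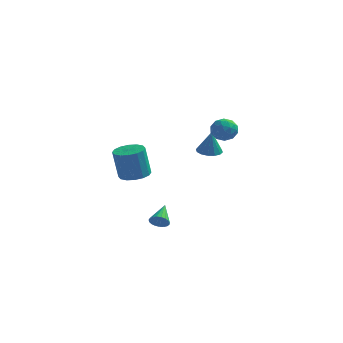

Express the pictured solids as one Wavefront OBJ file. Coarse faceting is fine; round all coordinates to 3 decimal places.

v -1.157 1.801 -4.145
v -0.76 1.603 -3.741
v -1.163 3.119 -3.495
v -0.611 1.692 -3.92
v -0.557 1.8 -4.139
v -0.607 1.908 -4.358
v -0.751 1.997 -4.541
v -0.966 2.053 -4.655
v -1.214 2.064 -4.681
v -1.452 2.03 -4.614
v -1.639 1.957 -4.466
v -1.743 1.856 -4.263
v -1.745 1.746 -4.039
v -1.646 1.645 -3.833
v -1.462 1.571 -3.682
v -1.225 1.537 -3.61
v -0.977 1.548 -3.631
v 1.159 3.984 0.674
v 1.762 4.427 0.63
v 1.301 3.936 2.166
v 1.461 4.67 0.667
v 1.079 4.729 0.705
v 0.719 4.588 0.735
v 0.476 4.285 0.749
v 0.416 3.902 0.742
v 0.555 3.54 0.717
v 0.856 3.298 0.681
v 1.238 3.239 0.642
v 1.599 3.379 0.612
v 1.841 3.682 0.599
v 1.901 4.066 0.605
v -2.882 3.071 -1.24
v -2.225 2.421 -1.132
v -2.561 2.399 0.769
v -3.218 3.049 0.66
v -1.994 2.841 -1.086
v -2.33 2.819 0.815
v -2.001 3.323 -1.081
v -2.337 3.3 0.819
v -2.244 3.737 -1.12
v -2.58 3.714 0.781
v -2.657 3.972 -1.19
v -2.994 3.95 0.71
v -3.131 3.966 -1.274
v -3.468 3.944 0.626
v -3.539 3.721 -1.349
v -3.875 3.699 0.552
v -3.77 3.301 -1.395
v -4.106 3.279 0.506
v -3.763 2.82 -1.399
v -4.099 2.797 0.501
v -3.52 2.406 -1.361
v -3.856 2.383 0.54
v -3.106 2.17 -1.29
v -3.443 2.148 0.61
v -2.632 2.176 -1.206
v -2.969 2.154 0.694
v 2.466 1.678 3.603
v 3.224 1.462 3.733
v 2.076 0.478 3.887
v 2.834 0.262 4.017
v 2.47 0.765 4.52
v 2.711 1.507 4.344
v 2.589 0.433 3.276
v 2.83 1.175 3.1
v 3.3 0.693 3.531
v 3.227 0.898 4.299
v 2.073 1.042 3.321
v 2 1.247 4.089
v 2.879 1.675 3.643
v 2.421 0.265 3.977
v 2.207 0.56 4.272
v 2.653 0.434 4.348
v 2.578 1.702 4.003
v 3.023 1.575 4.079
v 2.581 1.165 4.541
v 2.277 0.365 3.541
v 2.722 0.238 3.617
v 2.647 1.506 3.272
v 3.093 1.38 3.348
v 2.719 0.775 3.079
v 3.37 1.096 3.601
v 3.141 0.391 3.767
v 2.996 0.492 3.332
v 3.138 0.927 3.229
v 3.327 1.217 4.052
v 3.098 0.512 4.219
v 2.884 0.807 4.515
v 3.025 1.243 4.412
v 3.371 0.765 3.933
v 2.202 1.428 3.401
v 1.973 0.723 3.568
v 2.275 0.697 3.208
v 2.416 1.133 3.105
v 2.159 1.549 3.853
v 1.93 0.844 4.019
v 2.162 1.013 4.391
v 2.304 1.448 4.288
v 1.929 1.175 3.687
f 2 1 4
f 2 4 3
f 4 1 5
f 4 5 3
f 5 1 6
f 5 6 3
f 6 1 7
f 6 7 3
f 7 1 8
f 7 8 3
f 8 1 9
f 8 9 3
f 9 1 10
f 9 10 3
f 10 1 11
f 10 11 3
f 11 1 12
f 11 12 3
f 12 1 13
f 12 13 3
f 13 1 14
f 13 14 3
f 14 1 15
f 14 15 3
f 15 1 16
f 15 16 3
f 16 1 17
f 16 17 3
f 17 1 2
f 17 2 3
f 19 18 21
f 19 21 20
f 21 18 22
f 21 22 20
f 22 18 23
f 22 23 20
f 23 18 24
f 23 24 20
f 24 18 25
f 24 25 20
f 25 18 26
f 25 26 20
f 26 18 27
f 26 27 20
f 27 18 28
f 27 28 20
f 28 18 29
f 28 29 20
f 29 18 30
f 29 30 20
f 30 18 31
f 30 31 20
f 31 18 19
f 31 19 20
f 33 32 36
f 33 36 34
f 34 36 37
f 34 37 35
f 36 32 38
f 36 38 37
f 37 38 39
f 37 39 35
f 38 32 40
f 38 40 39
f 39 40 41
f 39 41 35
f 40 32 42
f 40 42 41
f 41 42 43
f 41 43 35
f 42 32 44
f 42 44 43
f 43 44 45
f 43 45 35
f 44 32 46
f 44 46 45
f 45 46 47
f 45 47 35
f 46 32 48
f 46 48 47
f 47 48 49
f 47 49 35
f 48 32 50
f 48 50 49
f 49 50 51
f 49 51 35
f 50 32 52
f 50 52 51
f 51 52 53
f 51 53 35
f 52 32 54
f 52 54 53
f 53 54 55
f 53 55 35
f 54 32 56
f 54 56 55
f 55 56 57
f 55 57 35
f 56 32 33
f 56 33 57
f 57 33 34
f 57 34 35
f 58 95 74
f 95 69 98
f 74 98 63
f 95 98 74
f 58 74 70
f 74 63 75
f 70 75 59
f 74 75 70
f 58 70 79
f 70 59 80
f 79 80 65
f 70 80 79
f 58 79 91
f 79 65 94
f 91 94 68
f 79 94 91
f 58 91 95
f 91 68 99
f 95 99 69
f 91 99 95
f 59 75 86
f 75 63 89
f 86 89 67
f 75 89 86
f 63 98 76
f 98 69 97
f 76 97 62
f 98 97 76
f 69 99 96
f 99 68 92
f 96 92 60
f 99 92 96
f 68 94 93
f 94 65 81
f 93 81 64
f 94 81 93
f 65 80 85
f 80 59 82
f 85 82 66
f 80 82 85
f 61 87 73
f 87 67 88
f 73 88 62
f 87 88 73
f 61 73 71
f 73 62 72
f 71 72 60
f 73 72 71
f 61 71 78
f 71 60 77
f 78 77 64
f 71 77 78
f 61 78 83
f 78 64 84
f 83 84 66
f 78 84 83
f 61 83 87
f 83 66 90
f 87 90 67
f 83 90 87
f 62 88 76
f 88 67 89
f 76 89 63
f 88 89 76
f 60 72 96
f 72 62 97
f 96 97 69
f 72 97 96
f 64 77 93
f 77 60 92
f 93 92 68
f 77 92 93
f 66 84 85
f 84 64 81
f 85 81 65
f 84 81 85
f 67 90 86
f 90 66 82
f 86 82 59
f 90 82 86



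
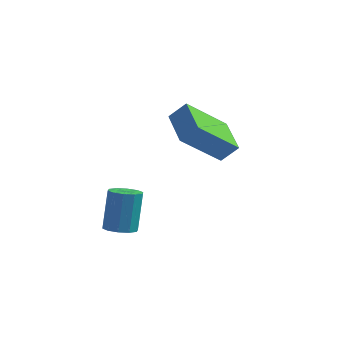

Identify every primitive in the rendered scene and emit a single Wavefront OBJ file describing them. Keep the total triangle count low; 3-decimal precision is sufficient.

v -2.488 0.214 -1.606
v -3.278 -1.003 -0.411
v -1.987 0.454 -1.031
v -2.777 -0.763 0.165
v -1.503 -0.837 -2.025
v -2.293 -2.054 -0.829
v -1.002 -0.597 -1.449
v -1.792 -1.814 -0.254
v -3.177 -4.188 -3.945
v -2.629 -4.134 -3.943
v -2.676 -3.718 -2.513
v -3.223 -3.772 -2.515
v -2.764 -3.836 -4.034
v -2.811 -3.419 -2.604
v -3.056 -3.672 -4.091
v -3.103 -3.256 -2.661
v -3.394 -3.705 -4.093
v -3.441 -3.289 -2.663
v -3.649 -3.923 -4.038
v -3.696 -3.507 -2.608
v -3.724 -4.242 -3.947
v -3.771 -3.826 -2.517
v -3.589 -4.541 -3.856
v -3.636 -4.124 -2.426
v -3.297 -4.704 -3.799
v -3.344 -4.288 -2.369
v -2.959 -4.671 -3.797
v -3.006 -4.255 -2.367
v -2.704 -4.453 -3.852
v -2.751 -4.037 -2.422
f 2 4 1
f 5 2 1
f 1 4 3
f 3 5 1
f 2 8 4
f 6 2 5
f 6 8 2
f 4 8 3
f 7 5 3
f 3 8 7
f 7 6 5
f 8 6 7
f 10 9 13
f 10 13 11
f 11 13 14
f 11 14 12
f 13 9 15
f 13 15 14
f 14 15 16
f 14 16 12
f 15 9 17
f 15 17 16
f 16 17 18
f 16 18 12
f 17 9 19
f 17 19 18
f 18 19 20
f 18 20 12
f 19 9 21
f 19 21 20
f 20 21 22
f 20 22 12
f 21 9 23
f 21 23 22
f 22 23 24
f 22 24 12
f 23 9 25
f 23 25 24
f 24 25 26
f 24 26 12
f 25 9 27
f 25 27 26
f 26 27 28
f 26 28 12
f 27 9 29
f 27 29 28
f 28 29 30
f 28 30 12
f 29 9 10
f 29 10 30
f 30 10 11
f 30 11 12



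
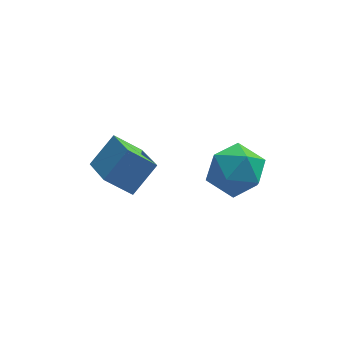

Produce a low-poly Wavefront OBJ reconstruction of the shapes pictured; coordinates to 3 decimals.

v -2.042 4.098 -0.205
v -1.713 2.723 0.406
v -2.874 4.214 0.505
v -2.545 2.839 1.116
v -1.275 4.641 0.604
v -0.946 3.266 1.215
v -2.107 4.757 1.314
v -1.778 3.382 1.925
v 1.48 2.273 2.208
v 1.989 1.695 2.775
v 0.251 1.345 2.365
v 0.76 0.767 2.932
v 0.512 1.639 3.237
v 1.272 2.213 3.14
v 0.968 0.827 2
v 1.728 1.401 1.903
v 1.673 0.801 2.647
v 1.391 1.303 3.411
v 0.849 1.737 1.729
v 0.567 2.239 2.493
f 2 4 1
f 5 2 1
f 1 4 3
f 3 5 1
f 2 8 4
f 6 2 5
f 6 8 2
f 4 8 3
f 7 5 3
f 3 8 7
f 7 6 5
f 8 6 7
f 9 20 14
f 9 14 10
f 9 10 16
f 9 16 19
f 9 19 20
f 10 14 18
f 14 20 13
f 20 19 11
f 19 16 15
f 16 10 17
f 12 18 13
f 12 13 11
f 12 11 15
f 12 15 17
f 12 17 18
f 13 18 14
f 11 13 20
f 15 11 19
f 17 15 16
f 18 17 10



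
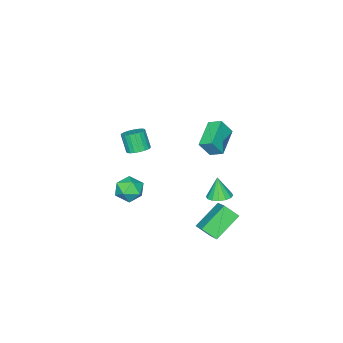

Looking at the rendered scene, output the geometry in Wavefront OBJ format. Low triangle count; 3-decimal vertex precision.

v -0.968 3.481 -1.239
v -0.334 3.973 -1.067
v -1.112 3.159 0.219
v -0.676 4.223 -1.046
v -1.097 4.275 -1.076
v -1.482 4.113 -1.15
v -1.73 3.783 -1.248
v -1.774 3.372 -1.343
v -1.601 2.99 -1.411
v -1.259 2.74 -1.432
v -0.839 2.688 -1.402
v -0.453 2.849 -1.328
v -0.205 3.18 -1.23
v -0.162 3.591 -1.135
v -0.455 -2.473 -4.085
v 0.164 -2.038 -3.355
v -0.004 -4.022 -3.545
v 0.615 -3.587 -2.815
v -0.431 -3.506 -2.734
v -0.709 -2.549 -3.068
v 0.869 -3.511 -3.832
v 0.591 -2.554 -4.166
v 0.982 -2.68 -3.198
v 0.179 -2.677 -2.52
v -0.019 -3.383 -4.38
v -0.822 -3.38 -3.702
v 0.35 -1.925 1.035
v 0.922 -2.413 0.87
v 0.762 -3.023 2.12
v 0.19 -2.535 2.285
v 1.079 -2.17 1.009
v 0.919 -2.781 2.258
v 1.11 -1.886 1.152
v 0.95 -2.496 2.401
v 1.01 -1.608 1.274
v 0.85 -2.218 2.524
v 0.795 -1.384 1.356
v 0.635 -1.995 2.606
v 0.503 -1.255 1.382
v 0.343 -1.865 2.632
v 0.185 -1.241 1.348
v 0.025 -1.851 2.598
v -0.104 -1.345 1.26
v -0.264 -1.956 2.51
v -0.315 -1.55 1.133
v -0.475 -2.16 2.383
v -0.411 -1.819 0.989
v -0.571 -2.43 2.239
v -0.376 -2.107 0.853
v -0.536 -2.717 2.103
v -0.215 -2.363 0.749
v -0.375 -2.974 1.998
v 0.044 -2.544 0.694
v -0.116 -3.154 1.944
v 0.356 -2.617 0.698
v 0.196 -3.227 1.948
v 0.666 -2.571 0.76
v 0.506 -3.181 2.01
v -0.276 3.273 2.837
v -2.003 2.509 3.526
v -0.486 4.124 3.252
v -2.213 3.36 3.941
v 0.313 2.9 3.899
v -1.414 2.136 4.588
v 0.103 3.751 4.314
v -1.624 2.987 5.003
v -2.121 2.381 -3.182
v -1.344 3.55 -2.353
v -2.554 3.212 -3.947
v -1.777 4.381 -3.119
v -0.363 2.119 -4.461
v 0.414 3.288 -3.633
v -0.796 2.95 -5.227
v -0.019 4.119 -4.398
f 2 1 4
f 2 4 3
f 4 1 5
f 4 5 3
f 5 1 6
f 5 6 3
f 6 1 7
f 6 7 3
f 7 1 8
f 7 8 3
f 8 1 9
f 8 9 3
f 9 1 10
f 9 10 3
f 10 1 11
f 10 11 3
f 11 1 12
f 11 12 3
f 12 1 13
f 12 13 3
f 13 1 14
f 13 14 3
f 14 1 2
f 14 2 3
f 15 26 20
f 15 20 16
f 15 16 22
f 15 22 25
f 15 25 26
f 16 20 24
f 20 26 19
f 26 25 17
f 25 22 21
f 22 16 23
f 18 24 19
f 18 19 17
f 18 17 21
f 18 21 23
f 18 23 24
f 19 24 20
f 17 19 26
f 21 17 25
f 23 21 22
f 24 23 16
f 28 27 31
f 28 31 29
f 29 31 32
f 29 32 30
f 31 27 33
f 31 33 32
f 32 33 34
f 32 34 30
f 33 27 35
f 33 35 34
f 34 35 36
f 34 36 30
f 35 27 37
f 35 37 36
f 36 37 38
f 36 38 30
f 37 27 39
f 37 39 38
f 38 39 40
f 38 40 30
f 39 27 41
f 39 41 40
f 40 41 42
f 40 42 30
f 41 27 43
f 41 43 42
f 42 43 44
f 42 44 30
f 43 27 45
f 43 45 44
f 44 45 46
f 44 46 30
f 45 27 47
f 45 47 46
f 46 47 48
f 46 48 30
f 47 27 49
f 47 49 48
f 48 49 50
f 48 50 30
f 49 27 51
f 49 51 50
f 50 51 52
f 50 52 30
f 51 27 53
f 51 53 52
f 52 53 54
f 52 54 30
f 53 27 55
f 53 55 54
f 54 55 56
f 54 56 30
f 55 27 57
f 55 57 56
f 56 57 58
f 56 58 30
f 57 27 28
f 57 28 58
f 58 28 29
f 58 29 30
f 60 62 59
f 63 60 59
f 59 62 61
f 61 63 59
f 60 66 62
f 64 60 63
f 64 66 60
f 62 66 61
f 65 63 61
f 61 66 65
f 65 64 63
f 66 64 65
f 68 70 67
f 71 68 67
f 67 70 69
f 69 71 67
f 68 74 70
f 72 68 71
f 72 74 68
f 70 74 69
f 73 71 69
f 69 74 73
f 73 72 71
f 74 72 73



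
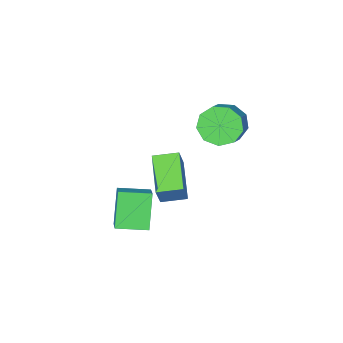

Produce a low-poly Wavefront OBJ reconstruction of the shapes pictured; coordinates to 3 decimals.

v -1.569 -2.542 -2.612
v -1.088 -1.751 -2
v -0.931 -1.867 -3.987
v -0.45 -1.075 -3.376
v -0.51 -3.285 -2.484
v -0.029 -2.493 -1.873
v 0.128 -2.609 -3.86
v 0.609 -1.818 -3.248
v -4.119 -1.264 1.01
v -3.794 -0.894 0.257
v -3.096 -0.326 0.836
v -3.421 -0.696 1.59
v -4.256 -0.552 0.477
v -3.558 0.016 1.057
v -4.653 -0.543 0.947
v -3.956 0.025 1.527
v -4.801 -0.871 1.446
v -4.103 -0.303 2.026
v -4.629 -1.383 1.742
v -3.932 -0.815 2.321
v -4.219 -1.84 1.695
v -3.521 -1.272 2.274
v -3.761 -2.027 1.327
v -3.064 -1.459 1.907
v -3.471 -1.857 0.812
v -2.774 -1.289 1.391
v -3.484 -1.409 0.389
v -2.787 -0.842 0.968
v -2.701 -1.981 -1.136
v -2.29 -1.701 -0.121
v -1.87 -0.572 -1.861
v -1.459 -0.292 -0.846
v -1.861 -2.568 -1.314
v -1.45 -2.288 -0.299
v -1.03 -1.159 -2.039
v -0.619 -0.879 -1.024
f 2 4 1
f 5 2 1
f 1 4 3
f 3 5 1
f 2 8 4
f 6 2 5
f 6 8 2
f 4 8 3
f 7 5 3
f 3 8 7
f 7 6 5
f 8 6 7
f 10 9 13
f 10 13 11
f 11 13 14
f 11 14 12
f 13 9 15
f 13 15 14
f 14 15 16
f 14 16 12
f 15 9 17
f 15 17 16
f 16 17 18
f 16 18 12
f 17 9 19
f 17 19 18
f 18 19 20
f 18 20 12
f 19 9 21
f 19 21 20
f 20 21 22
f 20 22 12
f 21 9 23
f 21 23 22
f 22 23 24
f 22 24 12
f 23 9 25
f 23 25 24
f 24 25 26
f 24 26 12
f 25 9 27
f 25 27 26
f 26 27 28
f 26 28 12
f 27 9 10
f 27 10 28
f 28 10 11
f 28 11 12
f 30 32 29
f 33 30 29
f 29 32 31
f 31 33 29
f 30 36 32
f 34 30 33
f 34 36 30
f 32 36 31
f 35 33 31
f 31 36 35
f 35 34 33
f 36 34 35



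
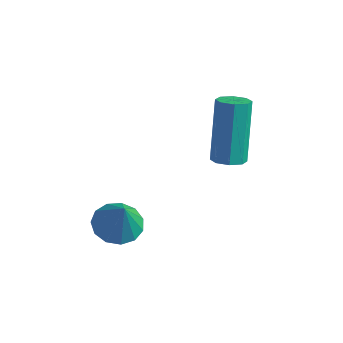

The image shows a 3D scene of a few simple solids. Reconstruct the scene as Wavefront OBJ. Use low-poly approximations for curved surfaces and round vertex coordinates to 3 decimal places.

v -0.628 0.297 0.235
v -0.019 0.668 0.037
v -0.112 0.043 1.345
v -0.271 0.946 0.218
v -0.637 1.018 0.405
v -1 0.861 0.537
v -1.245 0.526 0.574
v -1.294 0.118 0.503
v -1.131 -0.233 0.347
v -0.809 -0.416 0.155
v -0.429 -0.372 -0.011
v -0.112 -0.115 -0.099
v 0.041 0.272 -0.081
v 1.017 3.008 2.186
v 1.515 2.998 2.297
v 1.101 3.663 4.224
v 0.603 3.672 4.114
v 1.4 3.343 2.153
v 0.986 4.007 4.08
v 1.061 3.491 2.029
v 0.647 4.155 3.956
v 0.696 3.356 1.997
v 0.282 4.02 3.924
v 0.519 3.017 2.076
v 0.105 3.682 4.003
v 0.634 2.673 2.22
v 0.22 3.337 4.147
v 0.973 2.525 2.344
v 0.559 3.189 4.271
v 1.338 2.66 2.376
v 0.924 3.324 4.303
f 2 1 4
f 2 4 3
f 4 1 5
f 4 5 3
f 5 1 6
f 5 6 3
f 6 1 7
f 6 7 3
f 7 1 8
f 7 8 3
f 8 1 9
f 8 9 3
f 9 1 10
f 9 10 3
f 10 1 11
f 10 11 3
f 11 1 12
f 11 12 3
f 12 1 13
f 12 13 3
f 13 1 2
f 13 2 3
f 15 14 18
f 15 18 16
f 16 18 19
f 16 19 17
f 18 14 20
f 18 20 19
f 19 20 21
f 19 21 17
f 20 14 22
f 20 22 21
f 21 22 23
f 21 23 17
f 22 14 24
f 22 24 23
f 23 24 25
f 23 25 17
f 24 14 26
f 24 26 25
f 25 26 27
f 25 27 17
f 26 14 28
f 26 28 27
f 27 28 29
f 27 29 17
f 28 14 30
f 28 30 29
f 29 30 31
f 29 31 17
f 30 14 15
f 30 15 31
f 31 15 16
f 31 16 17



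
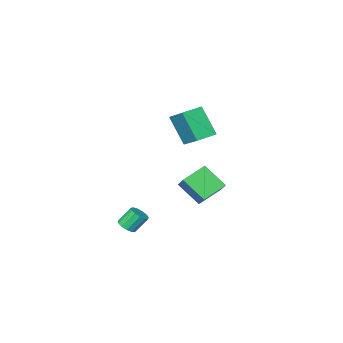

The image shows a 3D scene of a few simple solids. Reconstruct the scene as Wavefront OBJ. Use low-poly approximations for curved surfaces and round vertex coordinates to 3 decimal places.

v -1.625 -1.878 -1.537
v -1.312 -0.915 -0.691
v -2.168 -0.775 -2.592
v -1.856 0.188 -1.746
v -0.284 -1.788 -2.134
v 0.028 -0.825 -1.288
v -0.828 -0.685 -3.189
v -0.515 0.278 -2.343
v -0.804 -0.314 1.656
v -0.582 -1.304 3.203
v -0.604 1.197 2.594
v -0.381 0.207 4.141
v 0.281 -0.347 1.479
v 0.504 -1.337 3.026
v 0.482 1.164 2.417
v 0.704 0.174 3.964
v 3.192 -0.987 -3.739
v 3.637 -1.019 -3.417
v 3.033 -0.764 -2.559
v 2.588 -0.733 -2.881
v 3.621 -0.726 -3.515
v 3.017 -0.471 -2.657
v 3.469 -0.515 -3.685
v 2.865 -0.26 -2.826
v 3.229 -0.455 -3.871
v 2.625 -0.2 -3.013
v 2.977 -0.564 -4.016
v 2.373 -0.309 -3.158
v 2.794 -0.807 -4.073
v 2.19 -0.552 -3.215
v 2.737 -1.107 -4.024
v 2.133 -0.853 -3.165
v 2.824 -1.37 -3.884
v 2.22 -1.115 -3.026
v 3.029 -1.511 -3.699
v 2.425 -1.256 -2.84
v 3.285 -1.486 -3.526
v 2.681 -1.231 -2.668
v 3.511 -1.302 -3.421
v 2.907 -1.048 -2.563
f 2 4 1
f 5 2 1
f 1 4 3
f 3 5 1
f 2 8 4
f 6 2 5
f 6 8 2
f 4 8 3
f 7 5 3
f 3 8 7
f 7 6 5
f 8 6 7
f 10 12 9
f 13 10 9
f 9 12 11
f 11 13 9
f 10 16 12
f 14 10 13
f 14 16 10
f 12 16 11
f 15 13 11
f 11 16 15
f 15 14 13
f 16 14 15
f 18 17 21
f 18 21 19
f 19 21 22
f 19 22 20
f 21 17 23
f 21 23 22
f 22 23 24
f 22 24 20
f 23 17 25
f 23 25 24
f 24 25 26
f 24 26 20
f 25 17 27
f 25 27 26
f 26 27 28
f 26 28 20
f 27 17 29
f 27 29 28
f 28 29 30
f 28 30 20
f 29 17 31
f 29 31 30
f 30 31 32
f 30 32 20
f 31 17 33
f 31 33 32
f 32 33 34
f 32 34 20
f 33 17 35
f 33 35 34
f 34 35 36
f 34 36 20
f 35 17 37
f 35 37 36
f 36 37 38
f 36 38 20
f 37 17 39
f 37 39 38
f 38 39 40
f 38 40 20
f 39 17 18
f 39 18 40
f 40 18 19
f 40 19 20



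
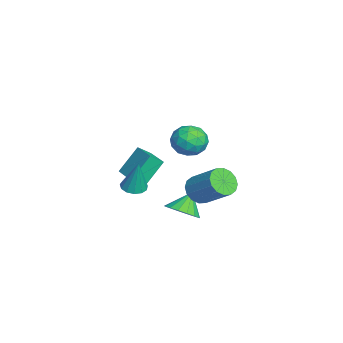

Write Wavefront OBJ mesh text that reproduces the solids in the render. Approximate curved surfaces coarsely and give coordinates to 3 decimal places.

v -0.604 1.957 -3.503
v -0.108 1.321 -2.845
v -1.316 2.543 -2.397
v 0.187 1.722 -2.868
v 0.3 2.177 -3.037
v 0.206 2.581 -3.312
v -0.073 2.842 -3.63
v -0.474 2.9 -3.92
v -0.904 2.743 -4.114
v -1.266 2.405 -4.168
v -1.476 1.964 -4.069
v -1.486 1.522 -3.841
v -1.294 1.179 -3.535
v -0.943 1.015 -3.222
v -0.515 1.066 -2.973
v -1.187 -0.58 -1.79
v -0.588 -0.167 -1.97
v -0.773 -0.32 0.19
v -0.912 0.102 -1.937
v -1.324 0.154 -1.858
v -1.692 -0.027 -1.757
v -1.9 -0.384 -1.667
v -1.882 -0.803 -1.616
v -1.642 -1.151 -1.62
v -1.259 -1.319 -1.678
v -0.852 -1.251 -1.772
v -0.552 -0.971 -1.872
v -0.453 -0.567 -1.945
v 1.193 2.783 2.68
v 2.202 2.584 2.521
v 1.238 1.876 4.099
v 2.247 1.677 3.94
v 1.938 2.641 4.184
v 1.91 3.202 3.307
v 1.53 1.258 3.313
v 1.502 1.819 2.436
v 2.41 1.642 2.912
v 2.663 2.497 3.451
v 0.777 1.963 3.169
v 1.03 2.818 3.708
v 1.694 2.763 2.476
v 1.746 1.697 4.144
v 1.565 2.263 4.287
v 2.158 2.147 4.194
v 1.522 3.126 2.938
v 2.115 3.009 2.845
v 1.96 3.043 3.822
v 1.325 1.451 3.775
v 1.918 1.334 3.682
v 1.282 2.313 2.426
v 1.875 2.197 2.333
v 1.48 1.417 2.798
v 2.409 2.093 2.613
v 2.436 1.56 3.447
v 2.014 1.314 3.078
v 1.998 1.643 2.563
v 2.558 2.595 2.929
v 2.584 2.062 3.763
v 2.402 2.628 3.906
v 2.386 2.958 3.391
v 2.68 2.041 3.159
v 0.856 2.398 2.857
v 0.882 1.865 3.691
v 1.054 1.502 3.229
v 1.038 1.832 2.714
v 1.004 2.9 3.173
v 1.031 2.367 4.007
v 1.442 2.817 4.057
v 1.426 3.146 3.542
v 0.76 2.419 3.461
v -4.228 -0.637 -2.922
v -4.056 -1.364 -2.336
v -4.889 0.411 -1.429
v -4.717 -0.317 -0.843
v -2.503 0.017 -2.617
v -2.331 -0.711 -2.031
v -3.164 1.064 -1.124
v -2.992 0.337 -0.538
v 2.065 2.711 -0.159
v 2.828 2.323 -0.438
v 3.897 3.52 0.82
v 3.135 3.909 1.099
v 2.763 2.683 -0.726
v 3.833 3.881 0.532
v 2.512 3.051 -0.863
v 3.582 4.249 0.396
v 2.141 3.328 -0.81
v 3.211 4.525 0.448
v 1.749 3.439 -0.584
v 2.819 4.637 0.674
v 1.443 3.356 -0.243
v 2.512 4.553 1.015
v 1.303 3.1 0.12
v 2.372 4.297 1.378
v 1.367 2.739 0.408
v 2.437 3.937 1.666
v 1.618 2.371 0.544
v 2.688 3.569 1.803
v 1.989 2.095 0.492
v 3.059 3.292 1.75
v 2.381 1.983 0.266
v 3.451 3.181 1.524
v 2.688 2.067 -0.075
v 3.757 3.264 1.183
f 2 1 4
f 2 4 3
f 4 1 5
f 4 5 3
f 5 1 6
f 5 6 3
f 6 1 7
f 6 7 3
f 7 1 8
f 7 8 3
f 8 1 9
f 8 9 3
f 9 1 10
f 9 10 3
f 10 1 11
f 10 11 3
f 11 1 12
f 11 12 3
f 12 1 13
f 12 13 3
f 13 1 14
f 13 14 3
f 14 1 15
f 14 15 3
f 15 1 2
f 15 2 3
f 17 16 19
f 17 19 18
f 19 16 20
f 19 20 18
f 20 16 21
f 20 21 18
f 21 16 22
f 21 22 18
f 22 16 23
f 22 23 18
f 23 16 24
f 23 24 18
f 24 16 25
f 24 25 18
f 25 16 26
f 25 26 18
f 26 16 27
f 26 27 18
f 27 16 28
f 27 28 18
f 28 16 17
f 28 17 18
f 29 66 45
f 66 40 69
f 45 69 34
f 66 69 45
f 29 45 41
f 45 34 46
f 41 46 30
f 45 46 41
f 29 41 50
f 41 30 51
f 50 51 36
f 41 51 50
f 29 50 62
f 50 36 65
f 62 65 39
f 50 65 62
f 29 62 66
f 62 39 70
f 66 70 40
f 62 70 66
f 30 46 57
f 46 34 60
f 57 60 38
f 46 60 57
f 34 69 47
f 69 40 68
f 47 68 33
f 69 68 47
f 40 70 67
f 70 39 63
f 67 63 31
f 70 63 67
f 39 65 64
f 65 36 52
f 64 52 35
f 65 52 64
f 36 51 56
f 51 30 53
f 56 53 37
f 51 53 56
f 32 58 44
f 58 38 59
f 44 59 33
f 58 59 44
f 32 44 42
f 44 33 43
f 42 43 31
f 44 43 42
f 32 42 49
f 42 31 48
f 49 48 35
f 42 48 49
f 32 49 54
f 49 35 55
f 54 55 37
f 49 55 54
f 32 54 58
f 54 37 61
f 58 61 38
f 54 61 58
f 33 59 47
f 59 38 60
f 47 60 34
f 59 60 47
f 31 43 67
f 43 33 68
f 67 68 40
f 43 68 67
f 35 48 64
f 48 31 63
f 64 63 39
f 48 63 64
f 37 55 56
f 55 35 52
f 56 52 36
f 55 52 56
f 38 61 57
f 61 37 53
f 57 53 30
f 61 53 57
f 72 74 71
f 75 72 71
f 71 74 73
f 73 75 71
f 72 78 74
f 76 72 75
f 76 78 72
f 74 78 73
f 77 75 73
f 73 78 77
f 77 76 75
f 78 76 77
f 80 79 83
f 80 83 81
f 81 83 84
f 81 84 82
f 83 79 85
f 83 85 84
f 84 85 86
f 84 86 82
f 85 79 87
f 85 87 86
f 86 87 88
f 86 88 82
f 87 79 89
f 87 89 88
f 88 89 90
f 88 90 82
f 89 79 91
f 89 91 90
f 90 91 92
f 90 92 82
f 91 79 93
f 91 93 92
f 92 93 94
f 92 94 82
f 93 79 95
f 93 95 94
f 94 95 96
f 94 96 82
f 95 79 97
f 95 97 96
f 96 97 98
f 96 98 82
f 97 79 99
f 97 99 98
f 98 99 100
f 98 100 82
f 99 79 101
f 99 101 100
f 100 101 102
f 100 102 82
f 101 79 103
f 101 103 102
f 102 103 104
f 102 104 82
f 103 79 80
f 103 80 104
f 104 80 81
f 104 81 82



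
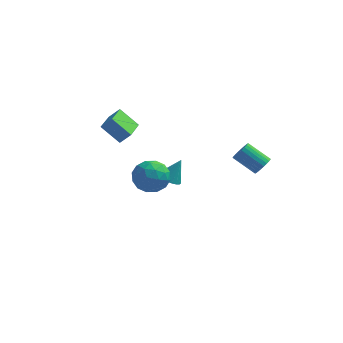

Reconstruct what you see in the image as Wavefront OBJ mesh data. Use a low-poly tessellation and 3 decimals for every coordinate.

v -0.421 1.79 -4.032
v 0.259 1.828 -4.346
v 0.161 2.29 -2.708
v 0.145 2.113 -4.403
v -0.068 2.341 -4.396
v -0.341 2.475 -4.326
v -0.628 2.489 -4.205
v -0.879 2.383 -4.055
v -1.051 2.174 -3.9
v -1.115 1.899 -3.768
v -1.058 1.605 -3.681
v -0.891 1.342 -3.655
v -0.643 1.157 -3.695
v -0.357 1.082 -3.792
v -0.081 1.129 -3.931
v 0.135 1.29 -4.087
v 0.255 1.537 -4.234
v -2.843 0.363 -0.513
v -3.967 0.511 0.515
v -2.903 2.192 -0.842
v -4.027 2.341 0.185
v -2.233 0.499 0.135
v -3.357 0.648 1.162
v -2.293 2.329 -0.195
v -3.417 2.477 0.833
v -0.809 -3.428 -0.693
v 0.228 -3.187 -0.984
v -0.208 -4.233 0.784
v 0.829 -3.992 0.493
v 0.141 -3.185 0.8
v -0.231 -2.688 -0.113
v 0.251 -4.732 -0.087
v -0.121 -4.235 -1
v 0.883 -3.993 -0.61
v 0.815 -3.037 -0.062
v -0.795 -4.383 -0.138
v -0.863 -3.427 0.41
v -0.344 -3.237 -0.968
v 0.364 -4.183 0.768
v -0.041 -3.709 0.949
v 0.569 -3.567 0.778
v -0.613 -2.944 -0.456
v -0.003 -2.802 -0.627
v -0.055 -2.801 0.421
v 0.023 -4.618 0.427
v 0.633 -4.476 0.256
v -0.549 -3.853 -0.978
v 0.061 -3.711 -1.149
v 0.075 -4.619 -0.621
v 0.651 -3.569 -0.919
v 1.005 -4.042 -0.051
v 0.665 -4.477 -0.392
v 0.446 -4.185 -0.929
v 0.611 -3.007 -0.597
v 0.965 -3.48 0.271
v 0.56 -3.006 0.452
v 0.342 -2.714 -0.085
v 0.997 -3.481 -0.377
v -0.945 -3.94 -0.471
v -0.591 -4.413 0.397
v -0.322 -4.706 -0.115
v -0.54 -4.414 -0.652
v -0.985 -3.378 -0.149
v -0.631 -3.851 0.719
v -0.426 -3.235 0.729
v -0.645 -2.943 0.192
v -0.977 -3.939 0.177
v 4.587 3.529 -3.313
v 4.943 3.925 -2.905
v 3.588 4.167 -1.959
v 3.233 3.771 -2.367
v 4.853 4.098 -3.079
v 3.498 4.34 -2.133
v 4.722 4.185 -3.288
v 3.367 4.427 -2.342
v 4.571 4.172 -3.501
v 3.216 4.414 -2.555
v 4.422 4.061 -3.685
v 3.068 4.303 -2.739
v 4.299 3.869 -3.813
v 2.944 4.111 -2.867
v 4.219 3.625 -3.865
v 2.865 3.867 -2.919
v 4.196 3.367 -3.832
v 2.841 3.609 -2.886
v 4.232 3.133 -3.721
v 2.877 3.375 -2.775
v 4.322 2.96 -3.547
v 2.967 3.202 -2.601
v 4.453 2.873 -3.338
v 3.098 3.115 -2.392
v 4.604 2.886 -3.125
v 3.249 3.128 -2.179
v 4.752 2.997 -2.941
v 3.398 3.239 -1.995
v 4.876 3.189 -2.813
v 3.521 3.431 -1.867
v 4.955 3.433 -2.761
v 3.601 3.675 -1.815
v 4.979 3.691 -2.794
v 3.624 3.933 -1.848
f 2 1 4
f 2 4 3
f 4 1 5
f 4 5 3
f 5 1 6
f 5 6 3
f 6 1 7
f 6 7 3
f 7 1 8
f 7 8 3
f 8 1 9
f 8 9 3
f 9 1 10
f 9 10 3
f 10 1 11
f 10 11 3
f 11 1 12
f 11 12 3
f 12 1 13
f 12 13 3
f 13 1 14
f 13 14 3
f 14 1 15
f 14 15 3
f 15 1 16
f 15 16 3
f 16 1 17
f 16 17 3
f 17 1 2
f 17 2 3
f 19 21 18
f 22 19 18
f 18 21 20
f 20 22 18
f 19 25 21
f 23 19 22
f 23 25 19
f 21 25 20
f 24 22 20
f 20 25 24
f 24 23 22
f 25 23 24
f 26 63 42
f 63 37 66
f 42 66 31
f 63 66 42
f 26 42 38
f 42 31 43
f 38 43 27
f 42 43 38
f 26 38 47
f 38 27 48
f 47 48 33
f 38 48 47
f 26 47 59
f 47 33 62
f 59 62 36
f 47 62 59
f 26 59 63
f 59 36 67
f 63 67 37
f 59 67 63
f 27 43 54
f 43 31 57
f 54 57 35
f 43 57 54
f 31 66 44
f 66 37 65
f 44 65 30
f 66 65 44
f 37 67 64
f 67 36 60
f 64 60 28
f 67 60 64
f 36 62 61
f 62 33 49
f 61 49 32
f 62 49 61
f 33 48 53
f 48 27 50
f 53 50 34
f 48 50 53
f 29 55 41
f 55 35 56
f 41 56 30
f 55 56 41
f 29 41 39
f 41 30 40
f 39 40 28
f 41 40 39
f 29 39 46
f 39 28 45
f 46 45 32
f 39 45 46
f 29 46 51
f 46 32 52
f 51 52 34
f 46 52 51
f 29 51 55
f 51 34 58
f 55 58 35
f 51 58 55
f 30 56 44
f 56 35 57
f 44 57 31
f 56 57 44
f 28 40 64
f 40 30 65
f 64 65 37
f 40 65 64
f 32 45 61
f 45 28 60
f 61 60 36
f 45 60 61
f 34 52 53
f 52 32 49
f 53 49 33
f 52 49 53
f 35 58 54
f 58 34 50
f 54 50 27
f 58 50 54
f 69 68 72
f 69 72 70
f 70 72 73
f 70 73 71
f 72 68 74
f 72 74 73
f 73 74 75
f 73 75 71
f 74 68 76
f 74 76 75
f 75 76 77
f 75 77 71
f 76 68 78
f 76 78 77
f 77 78 79
f 77 79 71
f 78 68 80
f 78 80 79
f 79 80 81
f 79 81 71
f 80 68 82
f 80 82 81
f 81 82 83
f 81 83 71
f 82 68 84
f 82 84 83
f 83 84 85
f 83 85 71
f 84 68 86
f 84 86 85
f 85 86 87
f 85 87 71
f 86 68 88
f 86 88 87
f 87 88 89
f 87 89 71
f 88 68 90
f 88 90 89
f 89 90 91
f 89 91 71
f 90 68 92
f 90 92 91
f 91 92 93
f 91 93 71
f 92 68 94
f 92 94 93
f 93 94 95
f 93 95 71
f 94 68 96
f 94 96 95
f 95 96 97
f 95 97 71
f 96 68 98
f 96 98 97
f 97 98 99
f 97 99 71
f 98 68 100
f 98 100 99
f 99 100 101
f 99 101 71
f 100 68 69
f 100 69 101
f 101 69 70
f 101 70 71



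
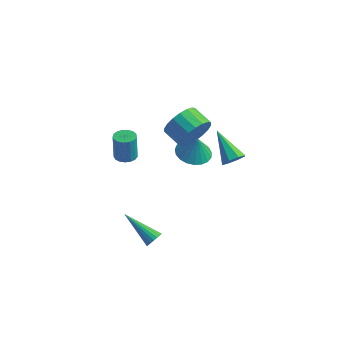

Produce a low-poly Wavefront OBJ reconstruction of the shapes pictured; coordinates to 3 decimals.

v 2.636 -3.914 -0.825
v 2.876 -4.044 -0.394
v 0.824 -3.766 0.225
v 2.893 -3.817 -0.396
v 2.86 -3.61 -0.483
v 2.782 -3.463 -0.638
v 2.675 -3.406 -0.83
v 2.561 -3.449 -1.021
v 2.461 -3.585 -1.173
v 2.396 -3.785 -1.257
v 2.379 -4.012 -1.255
v 2.412 -4.219 -1.168
v 2.49 -4.366 -1.013
v 2.597 -4.423 -0.821
v 2.711 -4.38 -0.63
v 2.811 -4.244 -0.478
v 0.77 3.02 -0.2
v 1.582 2.497 -0.415
v 1.09 3 1.06
v 1.719 2.884 -0.444
v 1.692 3.294 -0.43
v 1.506 3.658 -0.377
v 1.192 3.91 -0.293
v 0.805 4.009 -0.193
v 0.412 3.937 -0.094
v 0.081 3.706 -0.014
v -0.131 3.357 0.035
v -0.188 2.949 0.043
v -0.078 2.554 0.009
v 0.177 2.239 -0.061
v 0.536 2.059 -0.155
v 0.934 2.045 -0.257
v 1.304 2.2 -0.349
v 4.548 0.512 2.928
v 5.014 0.825 3.295
v 3.152 1.248 4.072
v 4.846 1.112 2.904
v 4.503 1.047 2.528
v 4.187 0.669 2.386
v 4.083 0.199 2.561
v 4.251 -0.088 2.951
v 4.593 -0.024 3.328
v 4.909 0.354 3.47
v -1.036 -0.685 1.576
v -0.429 -0.739 1.605
v -0.497 -0.688 3.132
v -1.104 -0.635 3.104
v -0.473 -0.45 1.593
v -0.541 -0.4 3.121
v -0.647 -0.216 1.578
v -0.714 -0.165 3.106
v -0.909 -0.089 1.562
v -0.977 -0.038 3.09
v -1.201 -0.098 1.549
v -1.268 -0.048 3.077
v -1.454 -0.242 1.543
v -1.522 -0.192 3.071
v -1.612 -0.488 1.544
v -1.68 -0.437 3.072
v -1.639 -0.779 1.553
v -1.706 -0.728 3.08
v -1.527 -1.048 1.566
v -1.594 -0.997 3.094
v -1.302 -1.234 1.583
v -1.37 -1.184 3.11
v -1.017 -1.295 1.597
v -1.085 -1.244 3.125
v -0.736 -1.215 1.607
v -0.804 -1.165 3.135
v -0.524 -1.015 1.61
v -0.592 -0.964 3.137
v 1.798 1.464 2.993
v 2.242 1.944 3.827
v 1.127 2.256 4.241
v 0.682 1.776 3.407
v 2.219 2.29 3.507
v 1.104 2.601 3.921
v 2.114 2.472 3.085
v 0.998 2.784 3.499
v 1.945 2.454 2.644
v 0.83 2.766 3.059
v 1.747 2.241 2.273
v 0.632 2.553 2.688
v 1.56 1.873 2.044
v 0.444 2.185 2.459
v 1.419 1.425 2.003
v 0.304 1.737 2.418
v 1.353 0.984 2.159
v 0.238 1.296 2.573
v 1.376 0.639 2.479
v 0.261 0.95 2.893
v 1.482 0.456 2.901
v 0.366 0.768 3.315
v 1.65 0.474 3.341
v 0.535 0.786 3.756
v 1.848 0.687 3.712
v 0.733 0.999 4.127
v 2.036 1.055 3.941
v 0.92 1.367 4.356
v 2.176 1.503 3.982
v 1.061 1.815 4.397
f 2 1 4
f 2 4 3
f 4 1 5
f 4 5 3
f 5 1 6
f 5 6 3
f 6 1 7
f 6 7 3
f 7 1 8
f 7 8 3
f 8 1 9
f 8 9 3
f 9 1 10
f 9 10 3
f 10 1 11
f 10 11 3
f 11 1 12
f 11 12 3
f 12 1 13
f 12 13 3
f 13 1 14
f 13 14 3
f 14 1 15
f 14 15 3
f 15 1 16
f 15 16 3
f 16 1 2
f 16 2 3
f 18 17 20
f 18 20 19
f 20 17 21
f 20 21 19
f 21 17 22
f 21 22 19
f 22 17 23
f 22 23 19
f 23 17 24
f 23 24 19
f 24 17 25
f 24 25 19
f 25 17 26
f 25 26 19
f 26 17 27
f 26 27 19
f 27 17 28
f 27 28 19
f 28 17 29
f 28 29 19
f 29 17 30
f 29 30 19
f 30 17 31
f 30 31 19
f 31 17 32
f 31 32 19
f 32 17 33
f 32 33 19
f 33 17 18
f 33 18 19
f 35 34 37
f 35 37 36
f 37 34 38
f 37 38 36
f 38 34 39
f 38 39 36
f 39 34 40
f 39 40 36
f 40 34 41
f 40 41 36
f 41 34 42
f 41 42 36
f 42 34 43
f 42 43 36
f 43 34 35
f 43 35 36
f 45 44 48
f 45 48 46
f 46 48 49
f 46 49 47
f 48 44 50
f 48 50 49
f 49 50 51
f 49 51 47
f 50 44 52
f 50 52 51
f 51 52 53
f 51 53 47
f 52 44 54
f 52 54 53
f 53 54 55
f 53 55 47
f 54 44 56
f 54 56 55
f 55 56 57
f 55 57 47
f 56 44 58
f 56 58 57
f 57 58 59
f 57 59 47
f 58 44 60
f 58 60 59
f 59 60 61
f 59 61 47
f 60 44 62
f 60 62 61
f 61 62 63
f 61 63 47
f 62 44 64
f 62 64 63
f 63 64 65
f 63 65 47
f 64 44 66
f 64 66 65
f 65 66 67
f 65 67 47
f 66 44 68
f 66 68 67
f 67 68 69
f 67 69 47
f 68 44 70
f 68 70 69
f 69 70 71
f 69 71 47
f 70 44 45
f 70 45 71
f 71 45 46
f 71 46 47
f 73 72 76
f 73 76 74
f 74 76 77
f 74 77 75
f 76 72 78
f 76 78 77
f 77 78 79
f 77 79 75
f 78 72 80
f 78 80 79
f 79 80 81
f 79 81 75
f 80 72 82
f 80 82 81
f 81 82 83
f 81 83 75
f 82 72 84
f 82 84 83
f 83 84 85
f 83 85 75
f 84 72 86
f 84 86 85
f 85 86 87
f 85 87 75
f 86 72 88
f 86 88 87
f 87 88 89
f 87 89 75
f 88 72 90
f 88 90 89
f 89 90 91
f 89 91 75
f 90 72 92
f 90 92 91
f 91 92 93
f 91 93 75
f 92 72 94
f 92 94 93
f 93 94 95
f 93 95 75
f 94 72 96
f 94 96 95
f 95 96 97
f 95 97 75
f 96 72 98
f 96 98 97
f 97 98 99
f 97 99 75
f 98 72 100
f 98 100 99
f 99 100 101
f 99 101 75
f 100 72 73
f 100 73 101
f 101 73 74
f 101 74 75

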